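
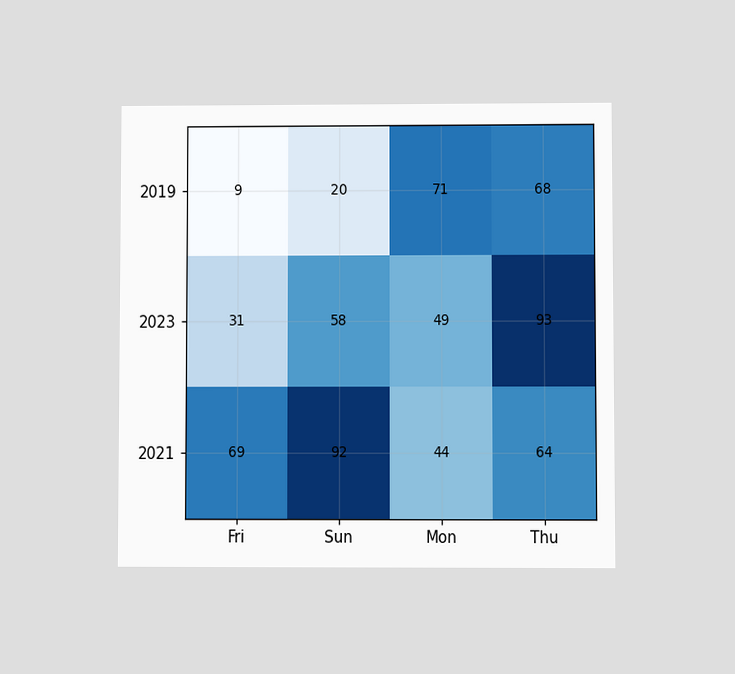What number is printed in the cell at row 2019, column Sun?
20

The chart is viewed at a slight angle. The (2019, Sun) cell reads 20.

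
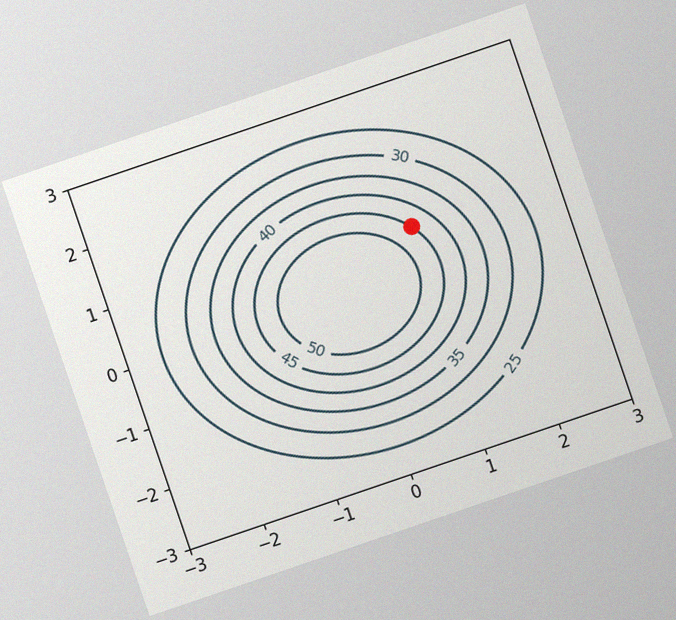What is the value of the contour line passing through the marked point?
The chart is tilted about 19° counter-clockwise, with some photo noise. The marked point sits on the contour labelled 45.

45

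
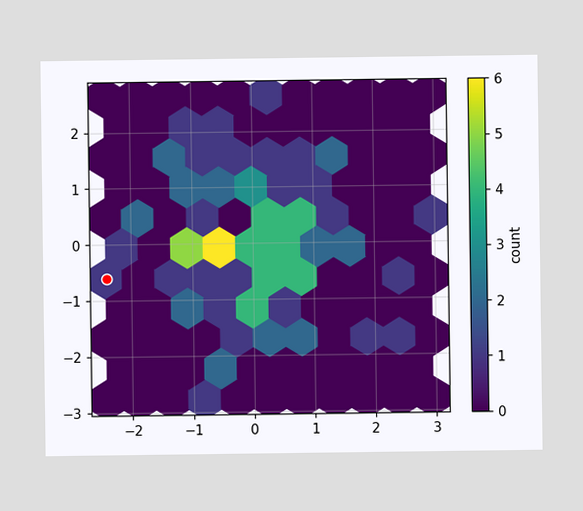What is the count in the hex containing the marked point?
The marked hex reads 1 on the colorbar.

1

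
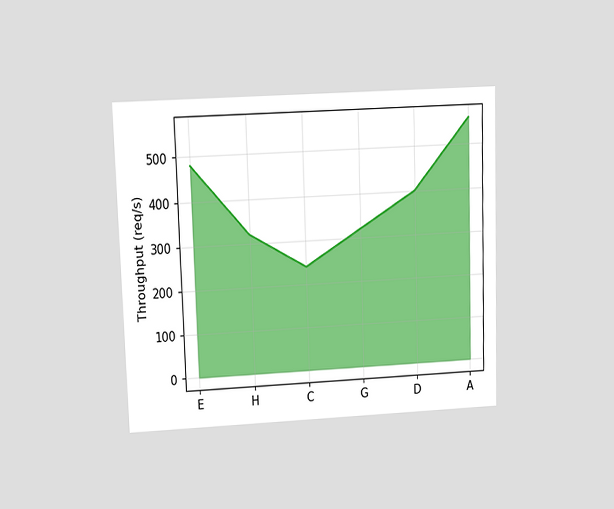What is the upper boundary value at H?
320req/s

The chart is viewed at a slight angle. At H the upper boundary is at 320req/s.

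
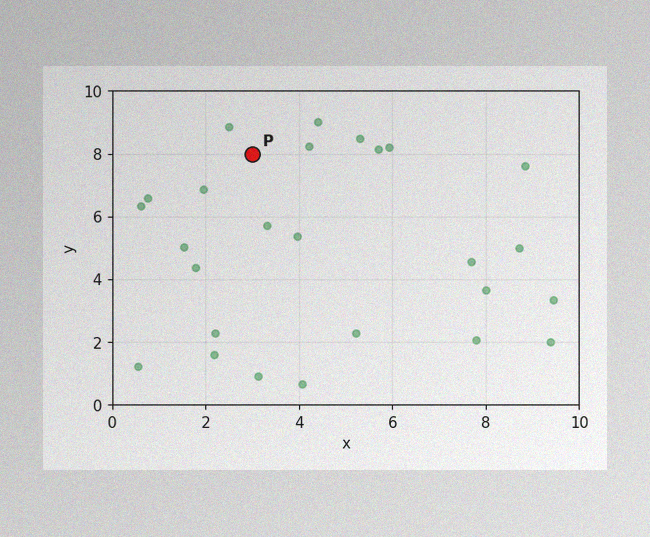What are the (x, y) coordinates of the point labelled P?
(3, 8)

The image has some photo noise and uneven lighting. Following the gridlines from P to each axis, P sits at (3, 8).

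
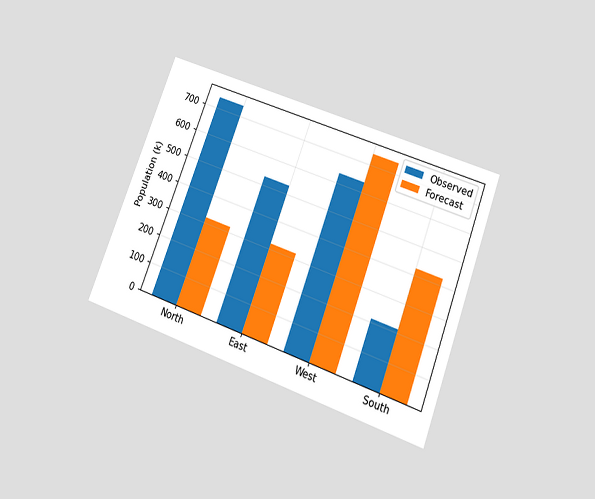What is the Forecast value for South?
424k

The chart is tilted about 21° clockwise and viewed slightly from below. The Forecast bar at South reaches 424k on the y-axis.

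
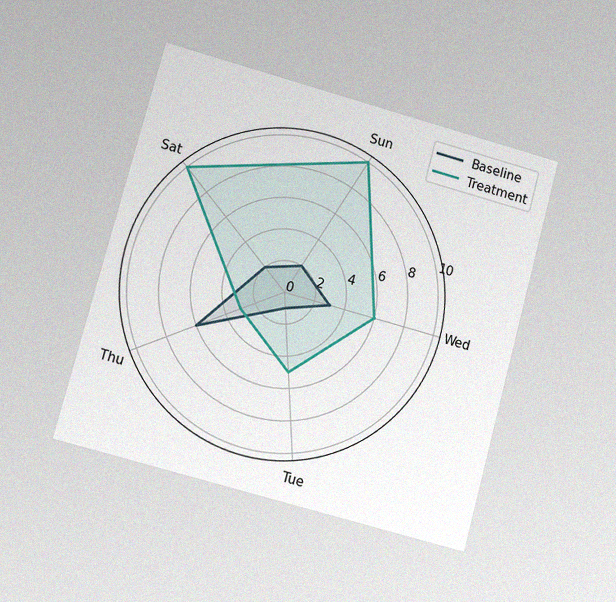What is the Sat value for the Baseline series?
2

The chart is tilted about 15° clockwise and viewed at a slight angle, with some photo noise. On the Sat axis, Baseline reaches 2.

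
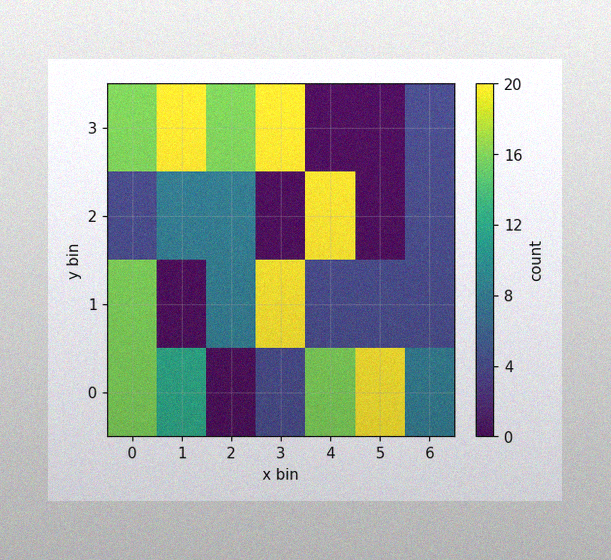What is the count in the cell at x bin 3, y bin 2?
The image has some photo noise and uneven lighting. Matching the cell (3, 2) against the colorbar gives 0.

0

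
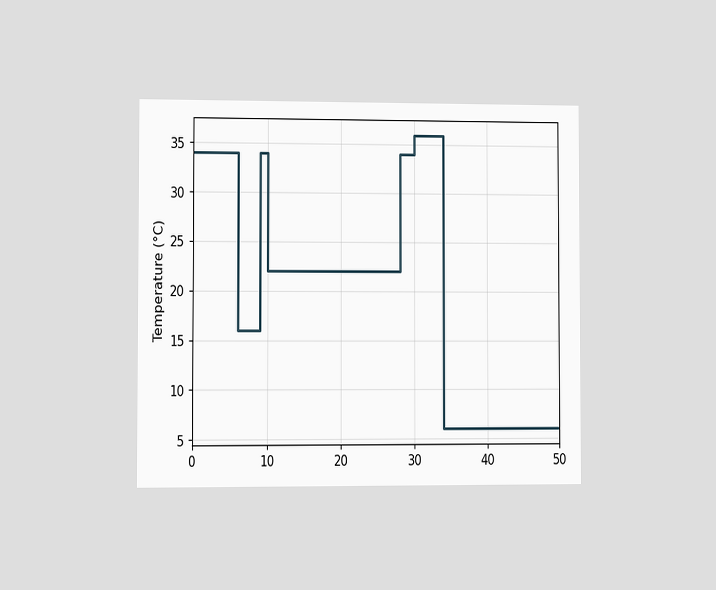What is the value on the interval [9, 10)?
The chart is viewed slightly from the left. On [9, 10) the step sits at 34°C.

34°C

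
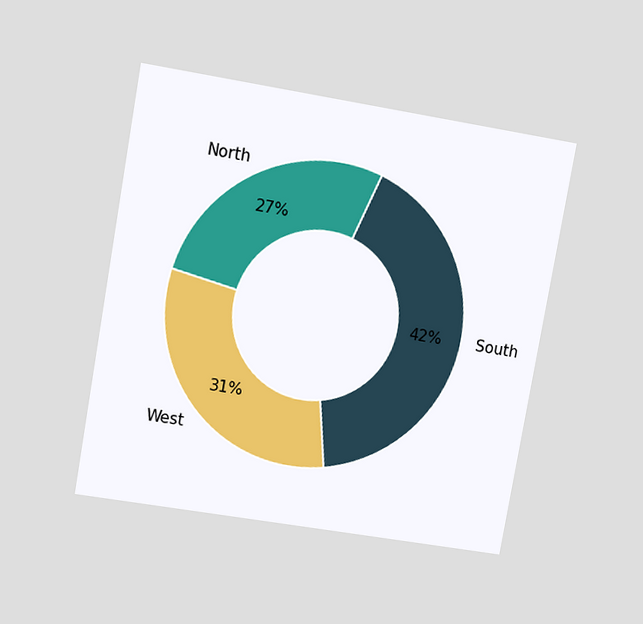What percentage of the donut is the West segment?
31%

The chart is tilted about 10° clockwise and viewed at a slight angle. The West segment takes up 31% of the ring.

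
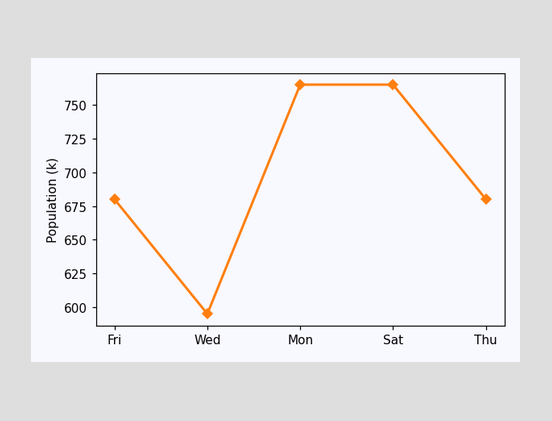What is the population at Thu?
At Thu, the line is at 680k.

680k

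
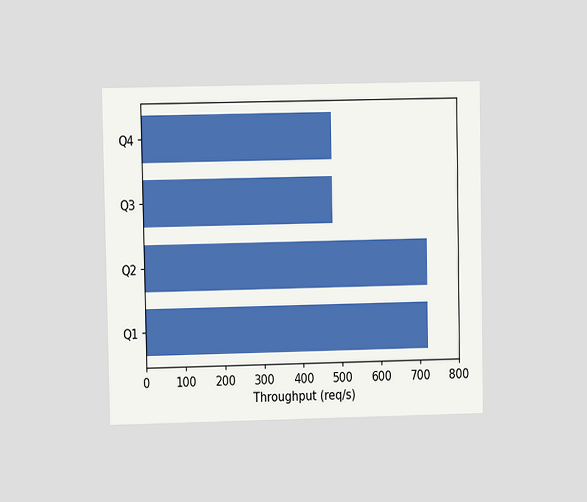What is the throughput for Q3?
480req/s

The chart is viewed at a slight angle. Reading along the chart's x-axis, the Q3 bar reaches 480req/s.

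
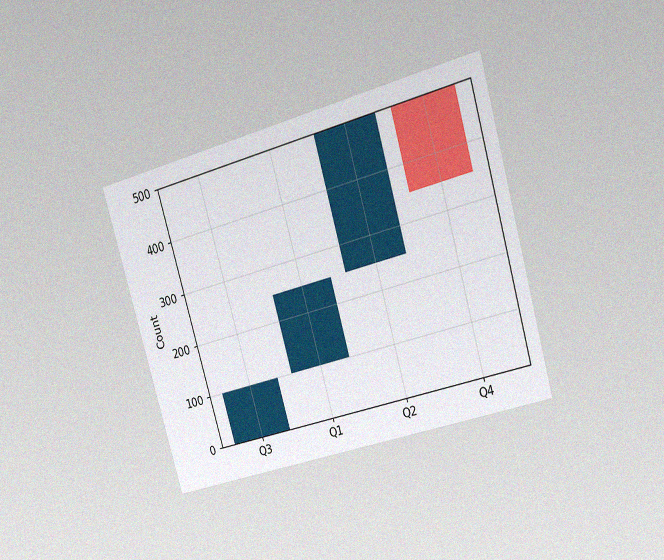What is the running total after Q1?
250

The chart is tilted about 16° counter-clockwise and viewed at a slight angle, with some photo noise. After Q1 the running total reaches 250.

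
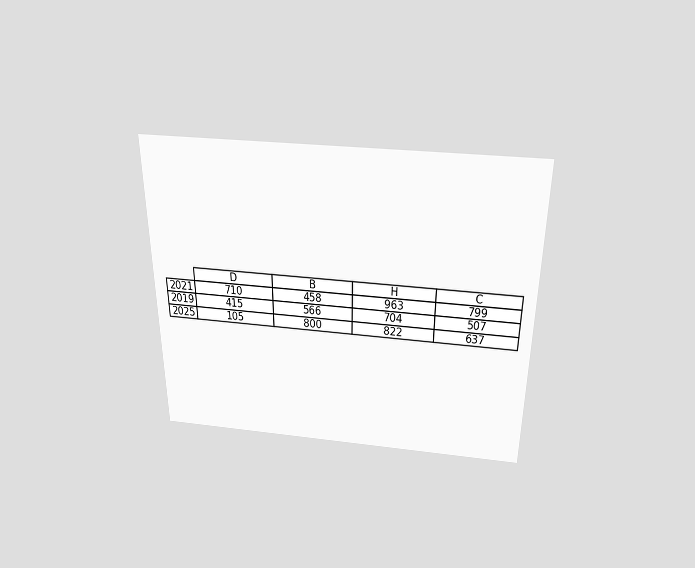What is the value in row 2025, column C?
The chart is viewed slightly from above. The (2025, C) cell reads 637.

637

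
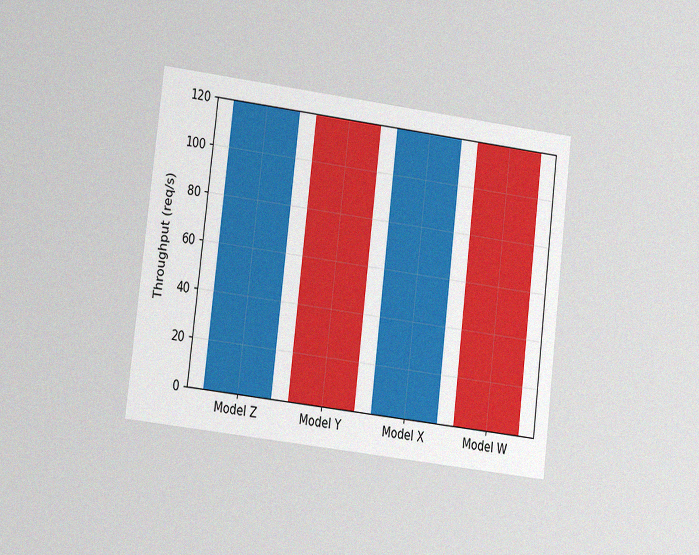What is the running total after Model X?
The chart is tilted about 7° clockwise and viewed at a slight angle, with some photo noise. After Model X the running total reaches 120req/s.

120req/s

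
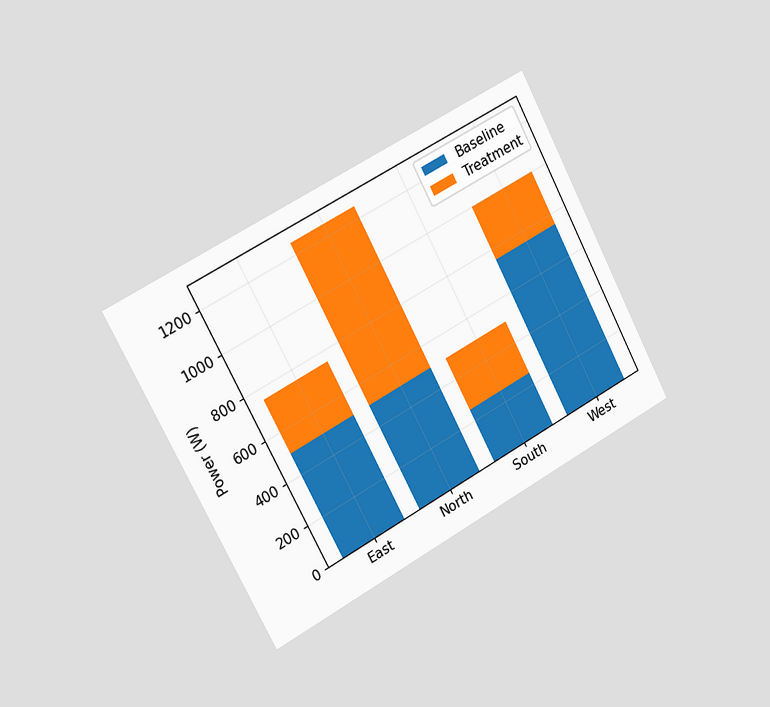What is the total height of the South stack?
500W

The chart is tilted about 28° counter-clockwise and viewed slightly from the left. The South stack's top reaches 500W on the y-axis.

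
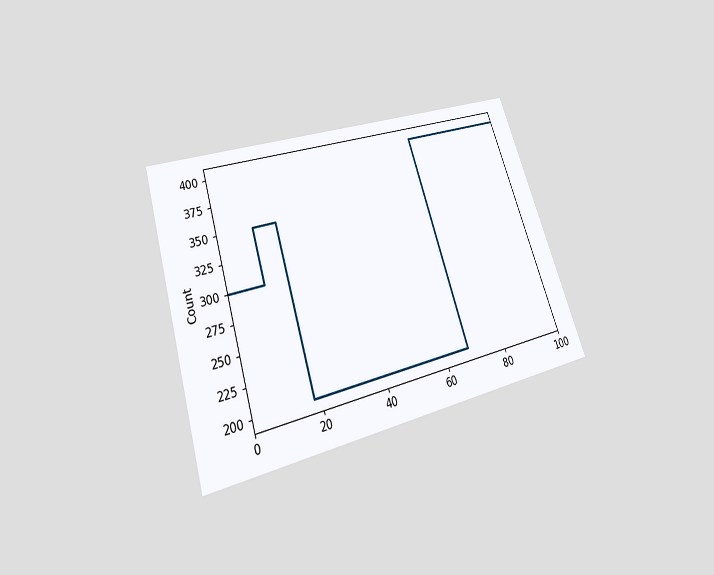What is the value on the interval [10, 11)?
300

The chart is tilted about 18° counter-clockwise and viewed slightly from below. On [10, 11) the step sits at 300.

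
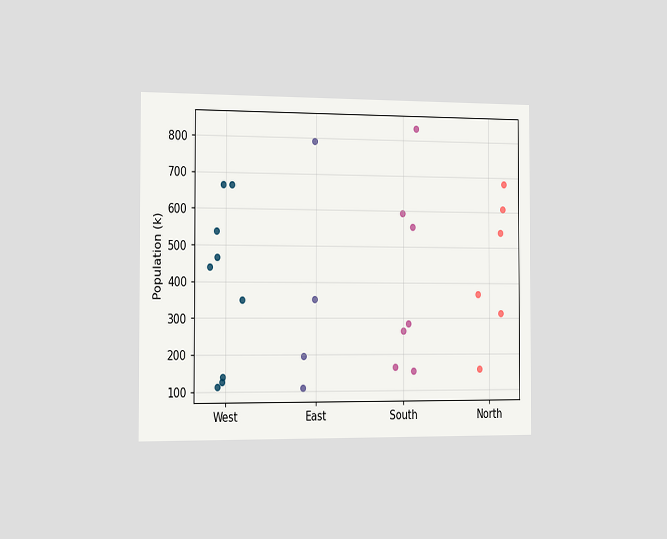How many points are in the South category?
7

The chart is viewed slightly from the left. Counting the markers in the South column gives 7.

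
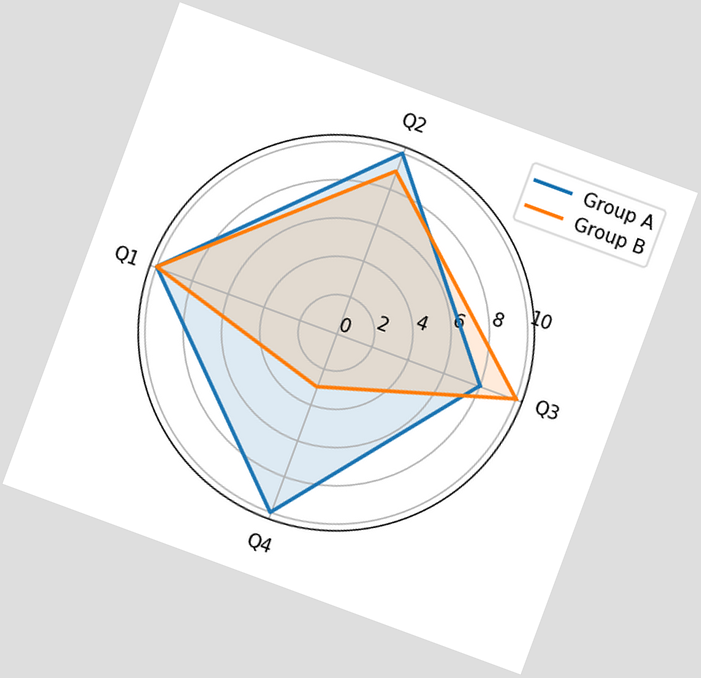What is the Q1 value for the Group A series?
10

The chart is tilted about 20° clockwise. On the Q1 axis, Group A reaches 10.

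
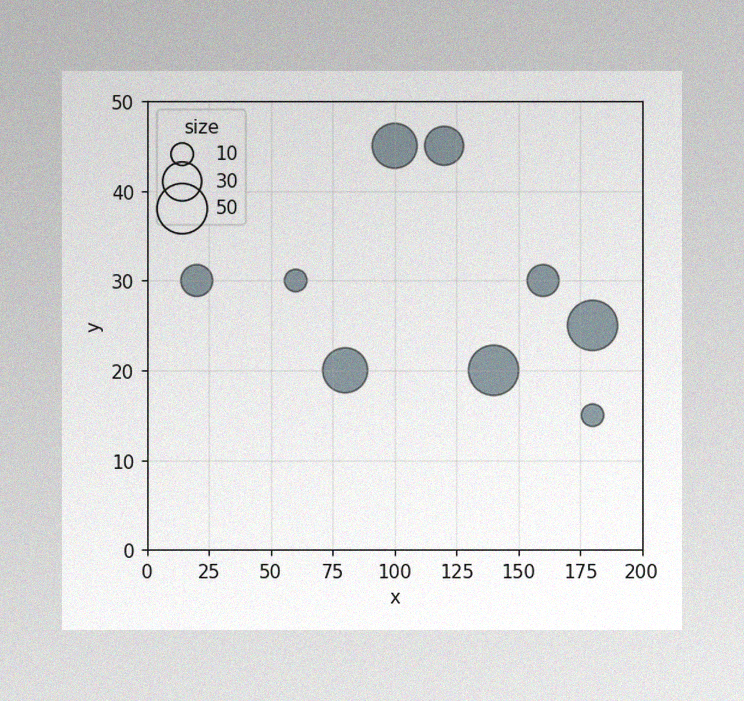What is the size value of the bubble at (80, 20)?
The image has some photo noise and uneven lighting. Matching the bubble at (80, 20) against the size legend gives 40.

40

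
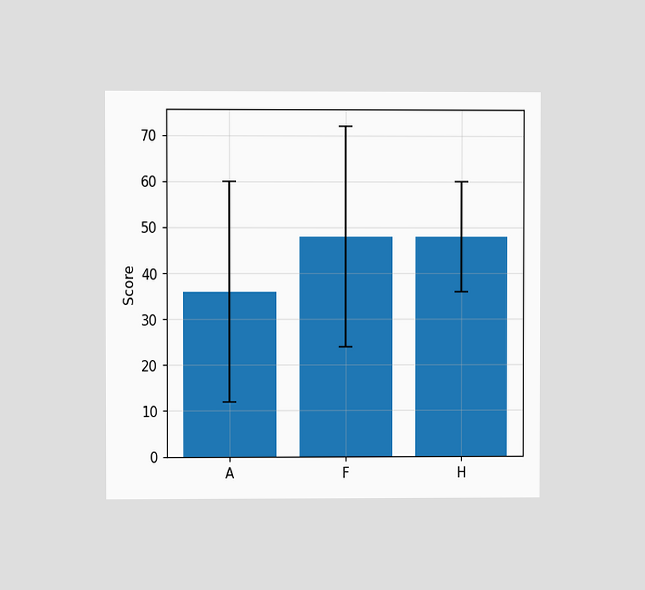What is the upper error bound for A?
The chart is viewed at a slight angle. The A bar's upper whisker reaches 60.

60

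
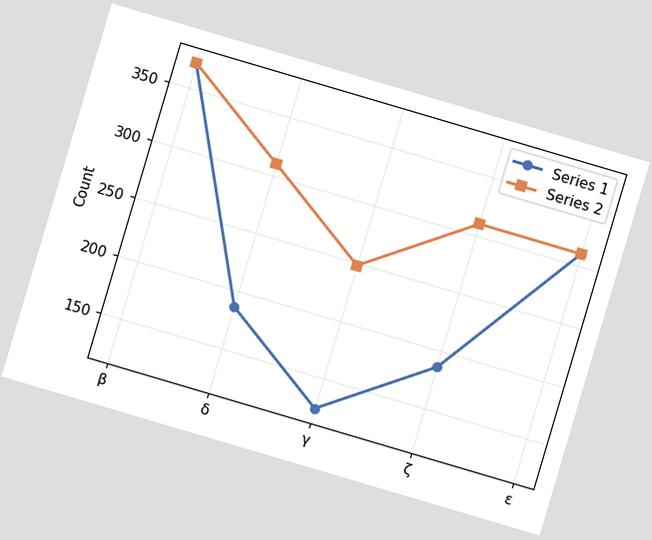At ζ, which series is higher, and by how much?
The chart is tilted about 16° clockwise. At ζ, Series 2 sits above the other line by 124.

Series 2, by 124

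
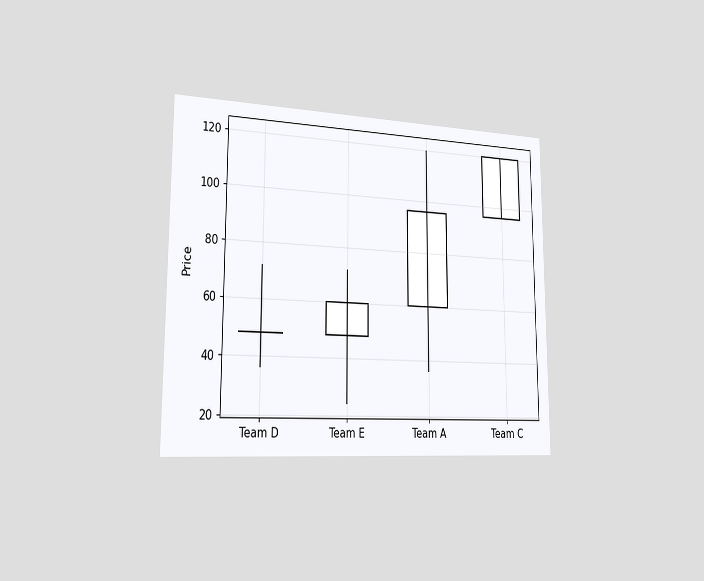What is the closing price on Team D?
48

The chart is viewed slightly from the left. The Team D candle closes at 48.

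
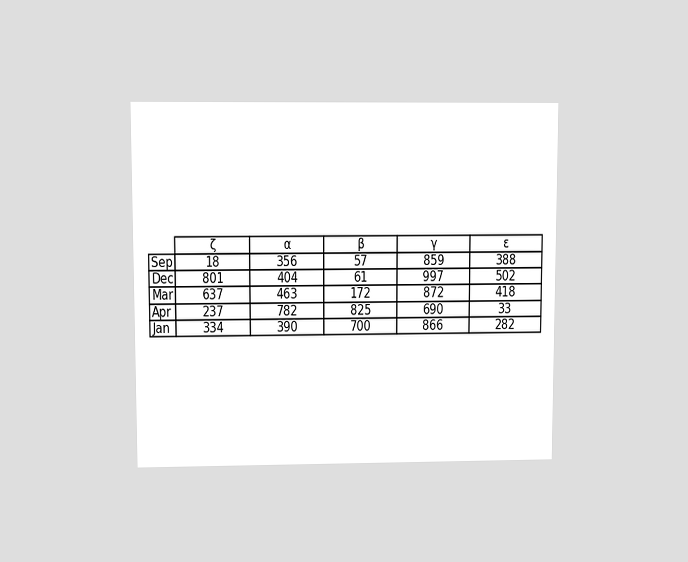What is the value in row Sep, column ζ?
18

The chart is viewed at a slight angle. The (Sep, ζ) cell reads 18.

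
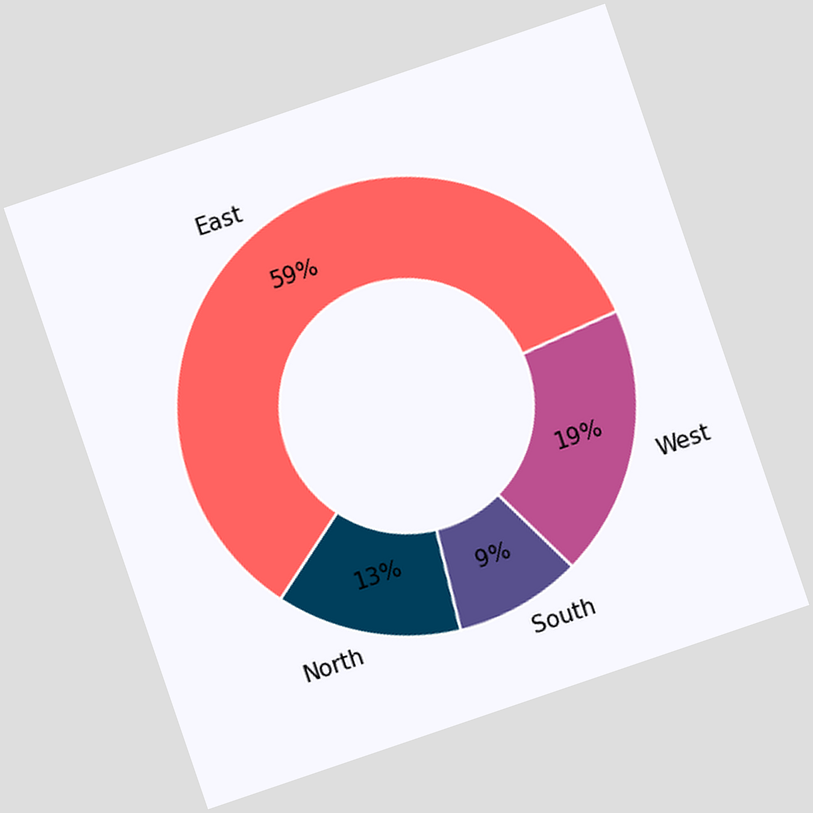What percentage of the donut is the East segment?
The chart is tilted about 19° counter-clockwise. The East segment takes up 59% of the ring.

59%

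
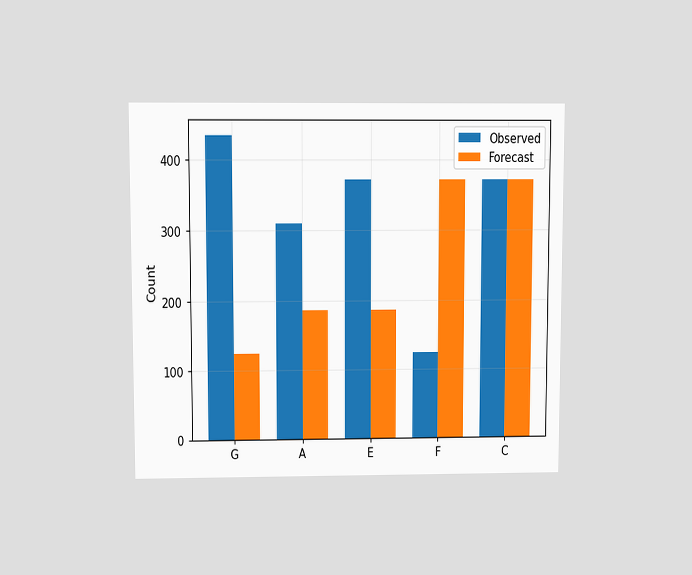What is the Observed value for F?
124

The chart is viewed slightly from above. The Observed bar at F reaches 124 on the y-axis.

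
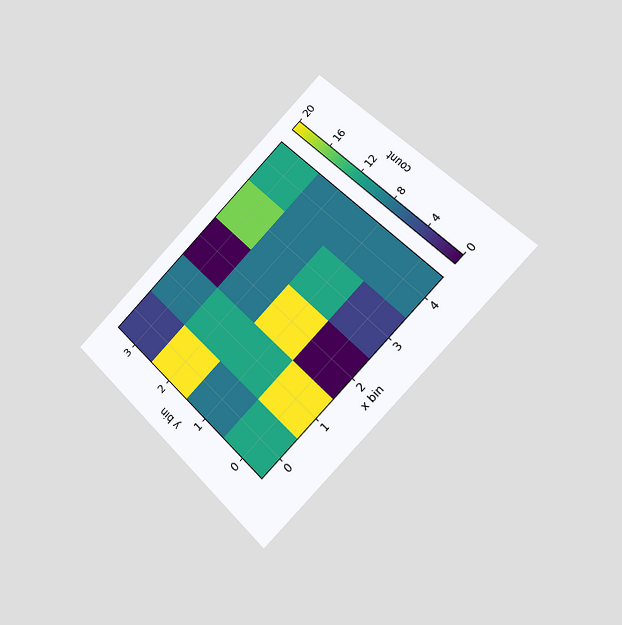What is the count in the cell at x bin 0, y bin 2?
The chart is tilted about 45° counter-clockwise and viewed slightly from the right. Matching the cell (0, 2) against the colorbar gives 20.

20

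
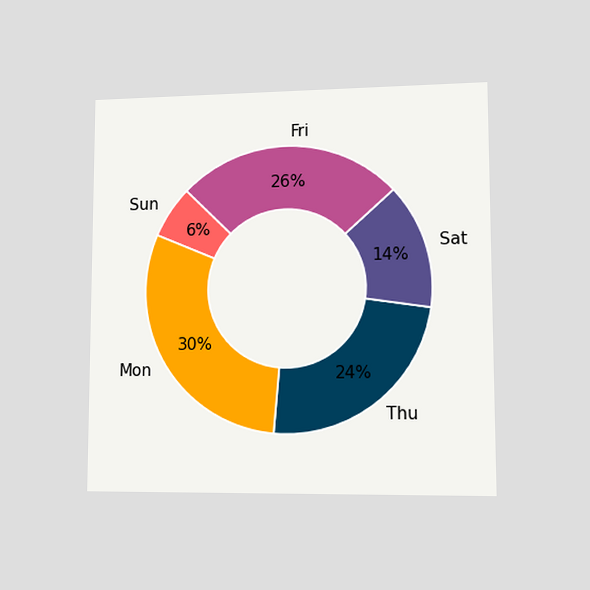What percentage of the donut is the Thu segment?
24%

The chart is viewed at a slight angle. The Thu segment takes up 24% of the ring.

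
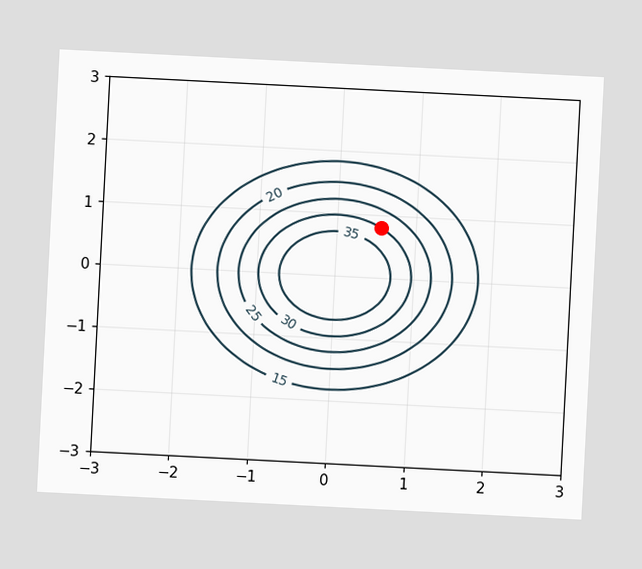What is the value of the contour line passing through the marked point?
30

The chart is tilted about 3° clockwise. The marked point sits on the contour labelled 30.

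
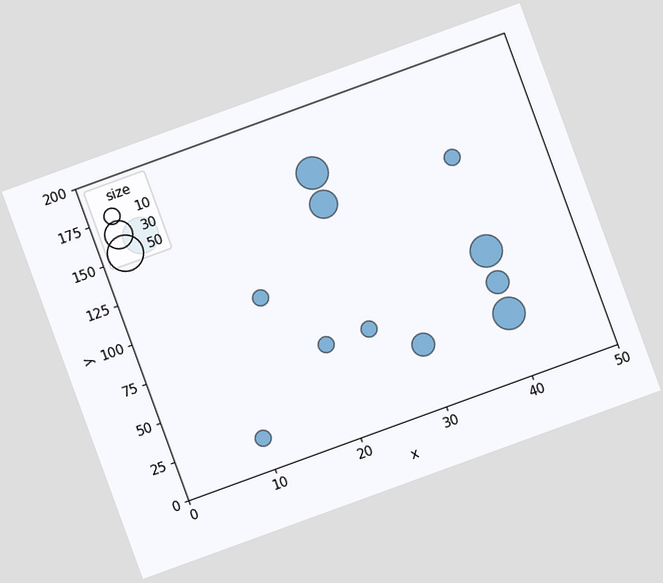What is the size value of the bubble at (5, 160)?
50

The chart is tilted about 20° counter-clockwise. Matching the bubble at (5, 160) against the size legend gives 50.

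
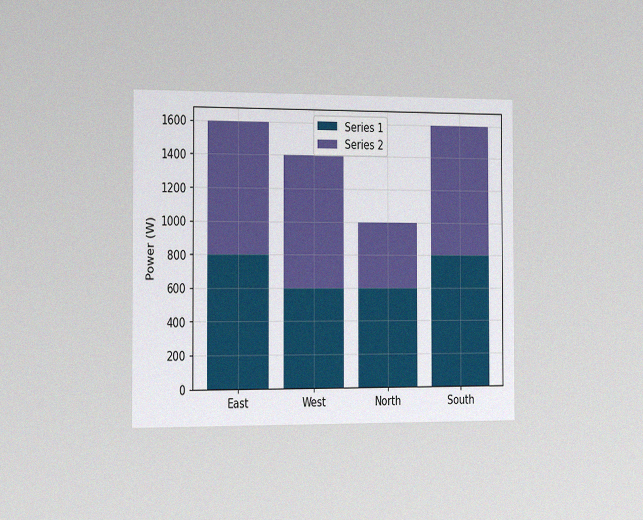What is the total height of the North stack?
1000W

The chart is viewed slightly from the left, with some photo noise. The North stack's top reaches 1000W on the y-axis.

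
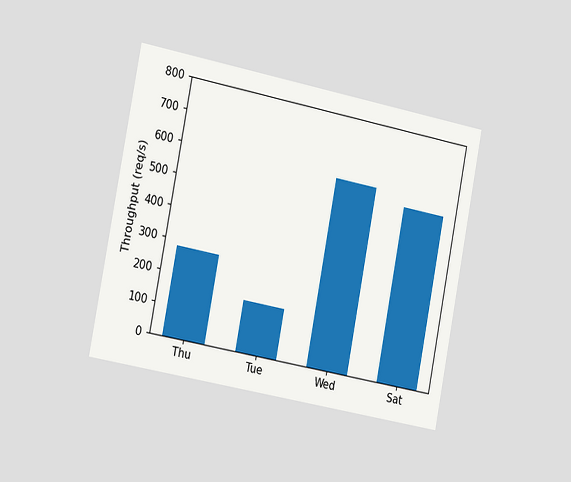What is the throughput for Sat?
The chart is tilted about 11° clockwise and viewed slightly from the left. Reading along the chart's y-axis, the Sat bar reaches 560req/s.

560req/s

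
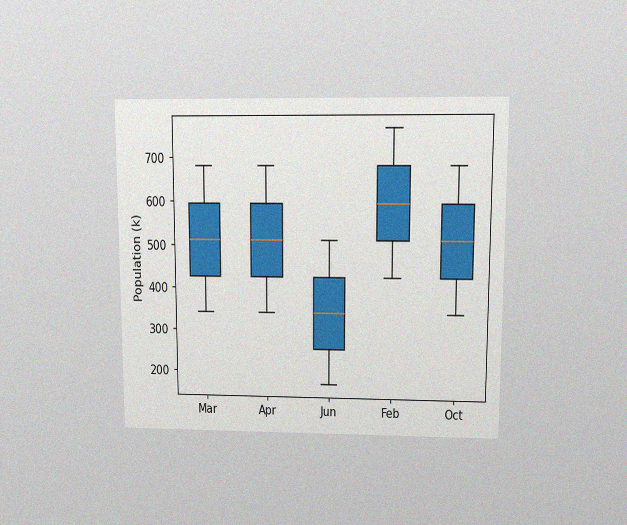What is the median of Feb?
595k

The chart is viewed at a slight angle, with some photo noise. The median line in the Feb box sits at 595k.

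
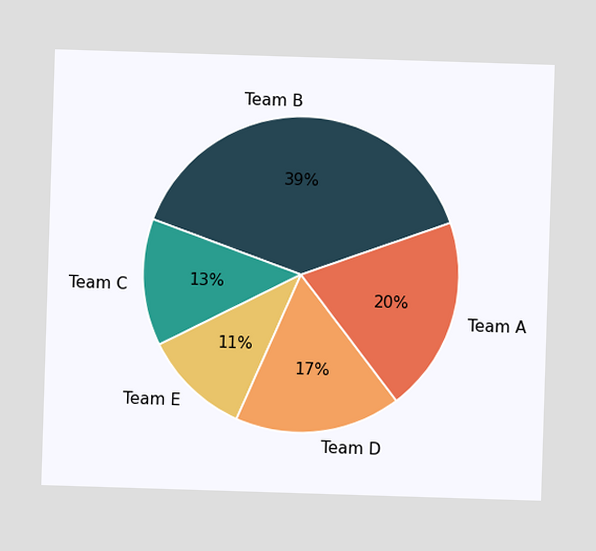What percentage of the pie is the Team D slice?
The Team D slice takes up 17% of the pie.

17%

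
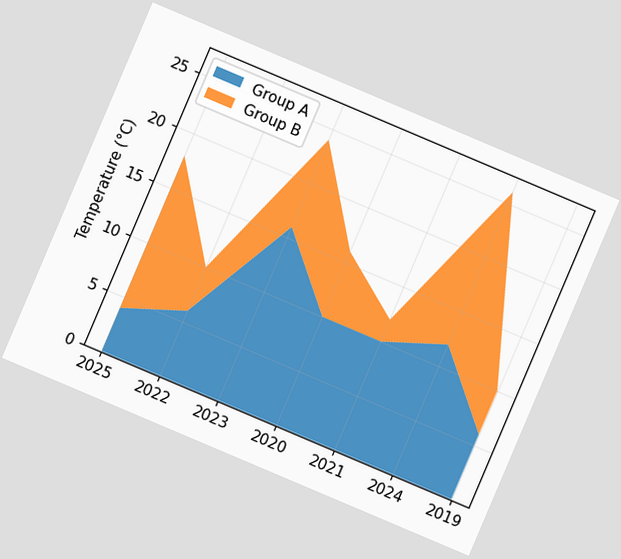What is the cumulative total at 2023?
24°C

The chart is tilted about 23° clockwise. The stacked total at 2023 reaches 24°C.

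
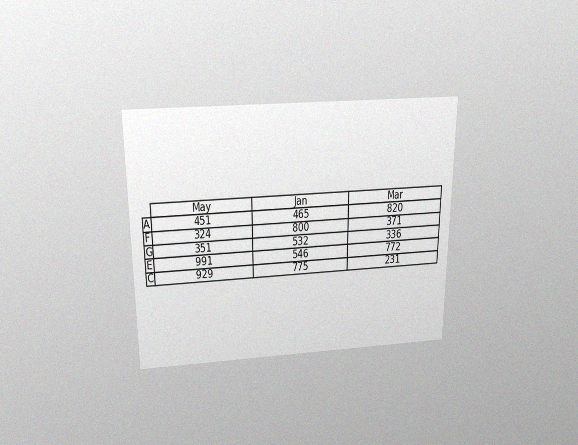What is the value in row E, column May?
The chart is viewed slightly from above, with some photo noise. The (E, May) cell reads 991.

991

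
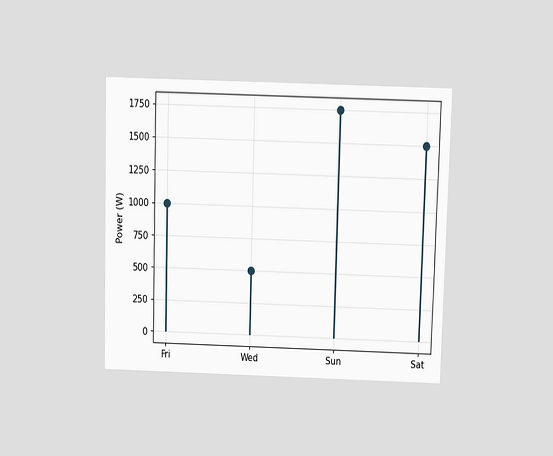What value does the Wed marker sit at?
The chart is viewed slightly from above. The Wed marker sits at 500W.

500W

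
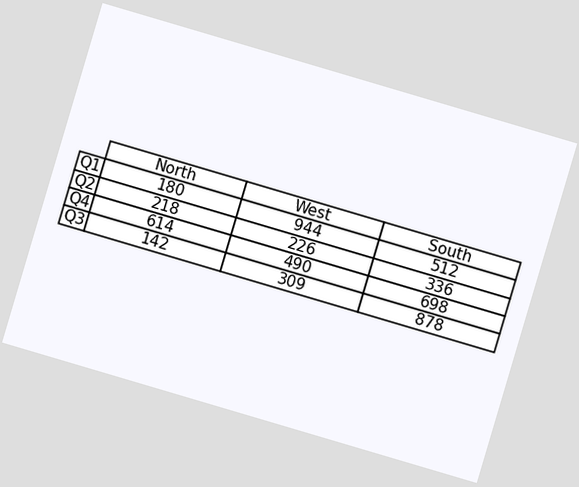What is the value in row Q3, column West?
The chart is tilted about 16° clockwise. The (Q3, West) cell reads 309.

309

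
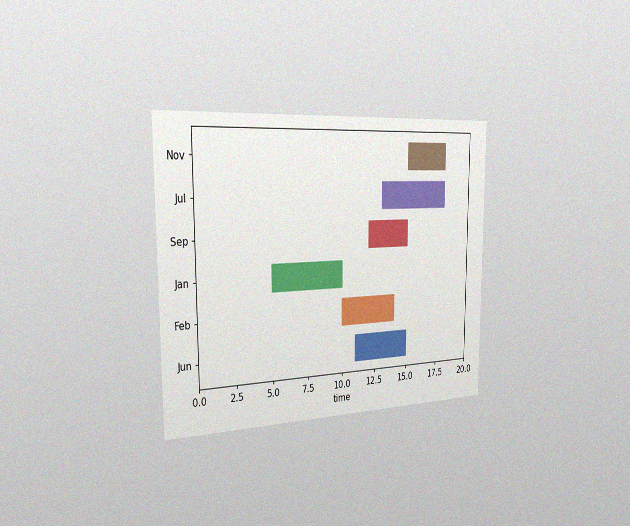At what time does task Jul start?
The chart is viewed slightly from the left, with some photo noise. The Jul bar begins at t=13.

13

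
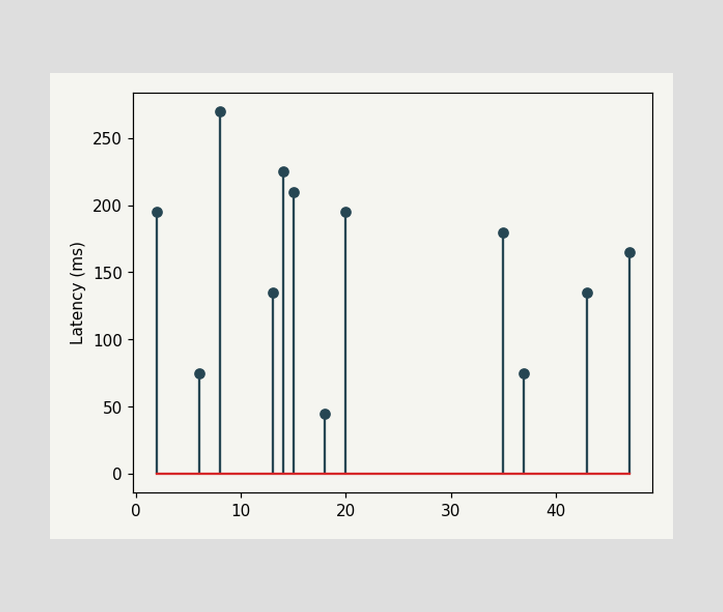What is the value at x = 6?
75ms

The stem at x=6 reaches 75ms.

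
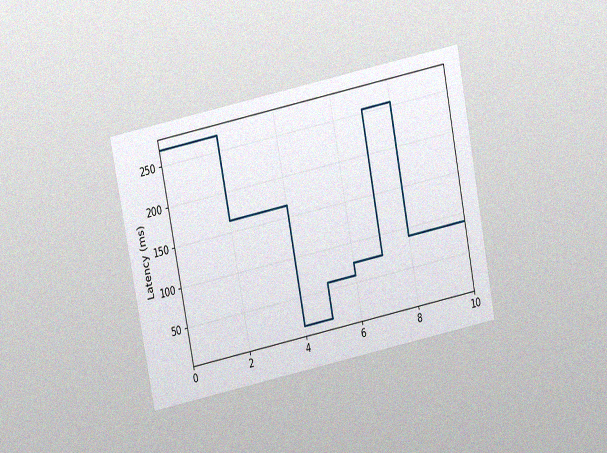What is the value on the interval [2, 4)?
The chart is tilted about 11° counter-clockwise and viewed at a slight angle, with some photo noise. On [2, 4) the step sits at 165ms.

165ms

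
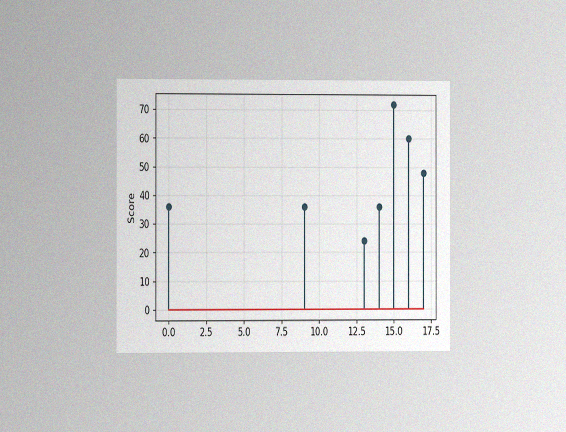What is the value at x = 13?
24

The chart is viewed slightly from the left, with some photo noise. The stem at x=13 reaches 24.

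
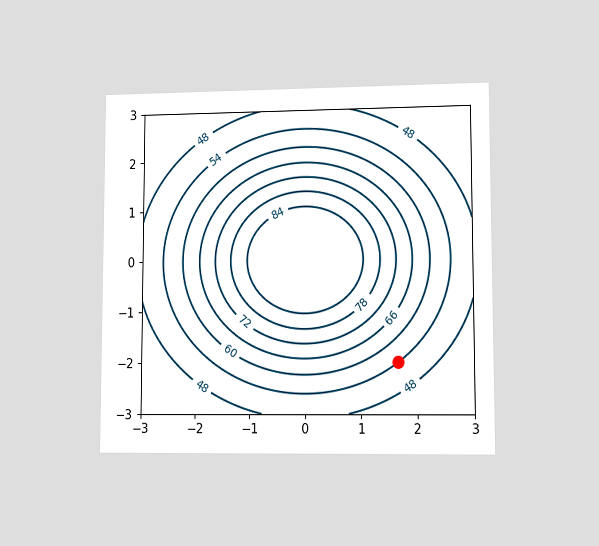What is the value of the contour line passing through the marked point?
54

The chart is viewed at a slight angle. The marked point sits on the contour labelled 54.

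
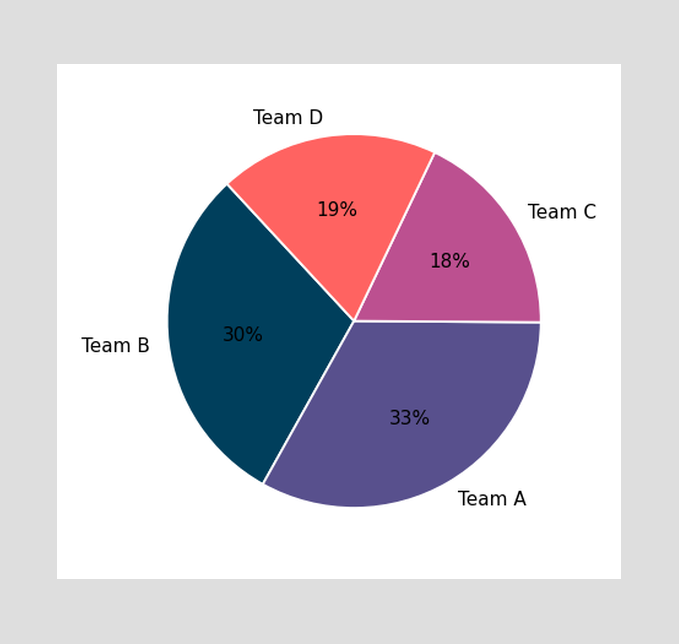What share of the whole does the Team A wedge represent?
The Team A slice takes up 33% of the pie.

33%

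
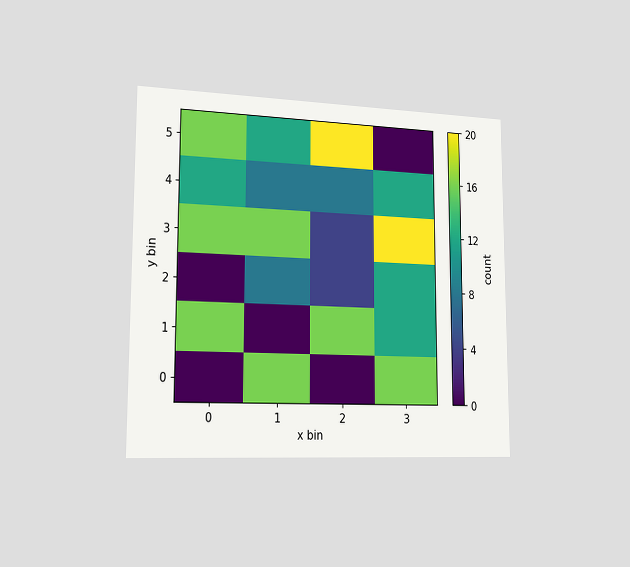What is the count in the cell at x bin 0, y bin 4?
12

The chart is viewed slightly from the left. Matching the cell (0, 4) against the colorbar gives 12.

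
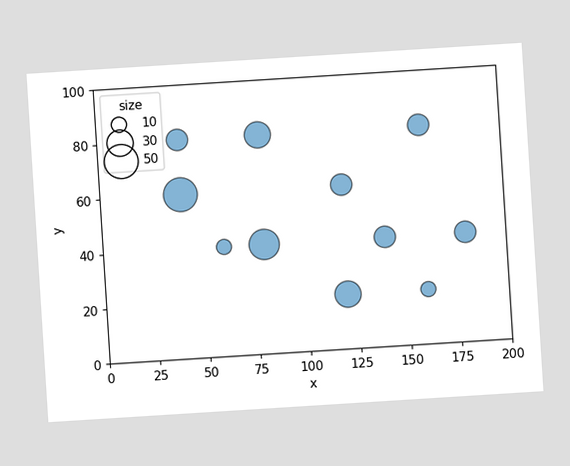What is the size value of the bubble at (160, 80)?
The chart is tilted about 4° counter-clockwise. Matching the bubble at (160, 80) against the size legend gives 20.

20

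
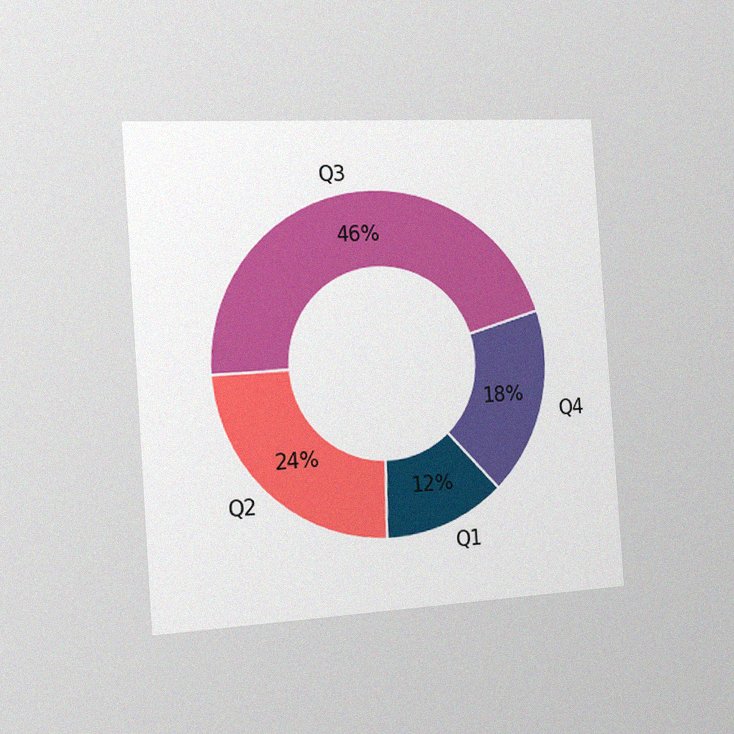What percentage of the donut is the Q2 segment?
The chart is tilted about 4° counter-clockwise and viewed slightly from the left, with some photo noise. The Q2 segment takes up 24% of the ring.

24%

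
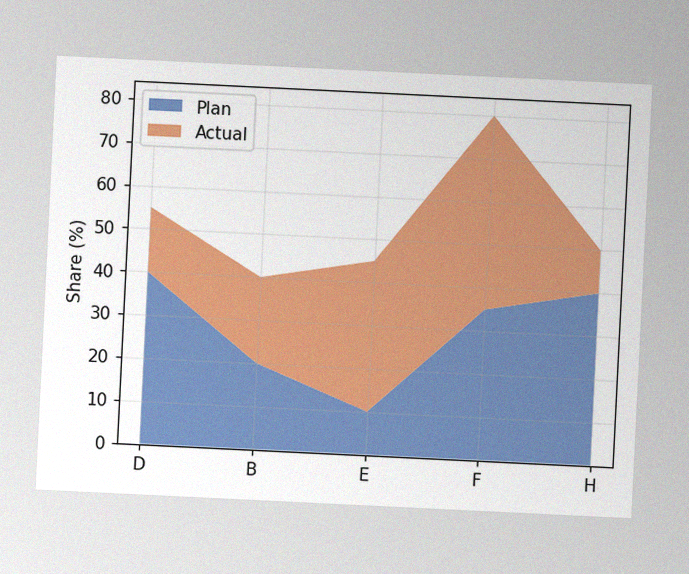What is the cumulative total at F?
80%

The chart is tilted about 3° clockwise, with some photo noise. The stacked total at F reaches 80%.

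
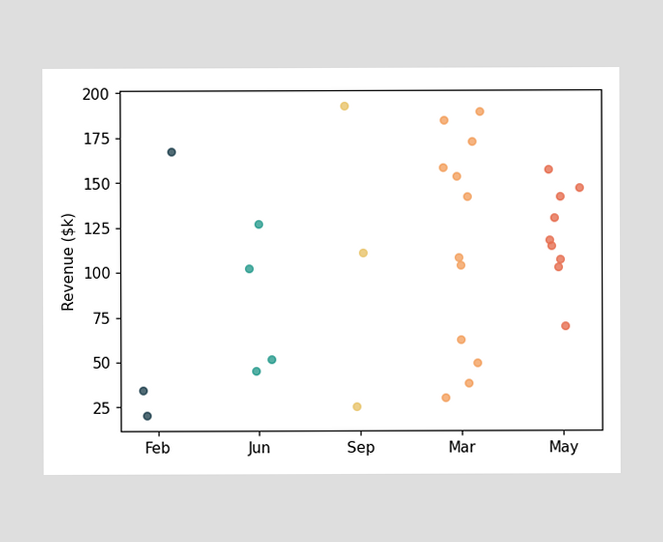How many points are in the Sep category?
3

Counting the markers in the Sep column gives 3.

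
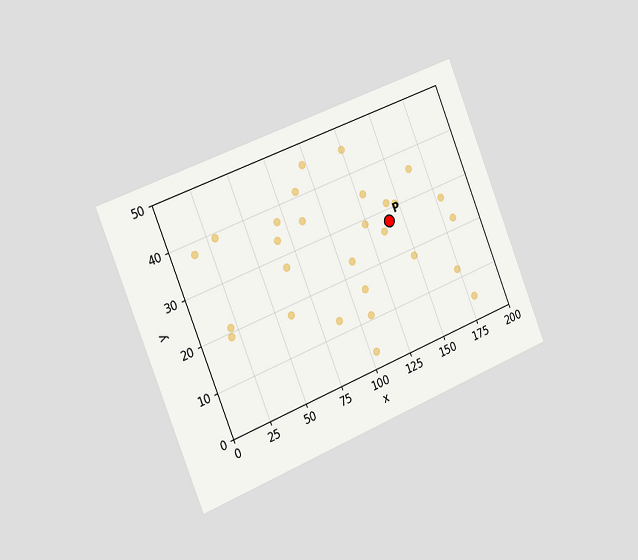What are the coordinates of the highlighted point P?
(140, 27.5)

The chart is tilted about 22° counter-clockwise and viewed slightly from the left. Following the gridlines from P to each axis, P sits at (140, 27.5).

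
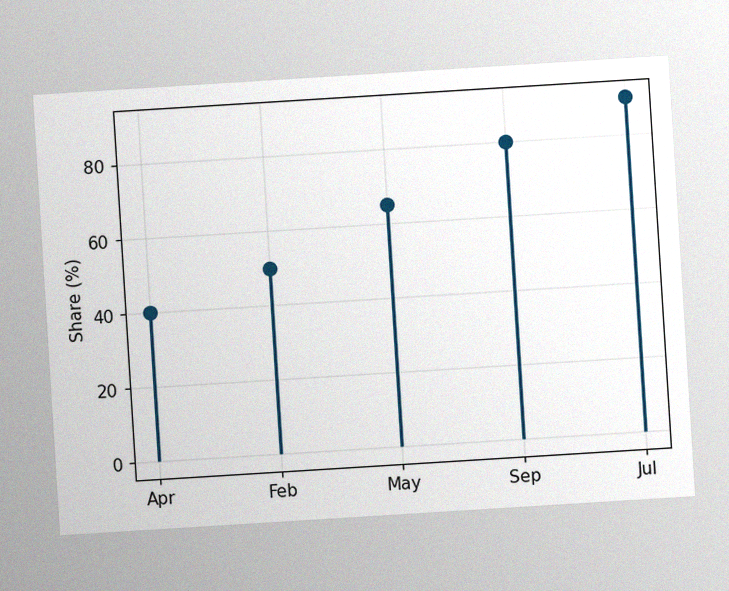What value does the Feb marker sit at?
50%

The chart is tilted about 4° counter-clockwise, with some photo noise. The Feb marker sits at 50%.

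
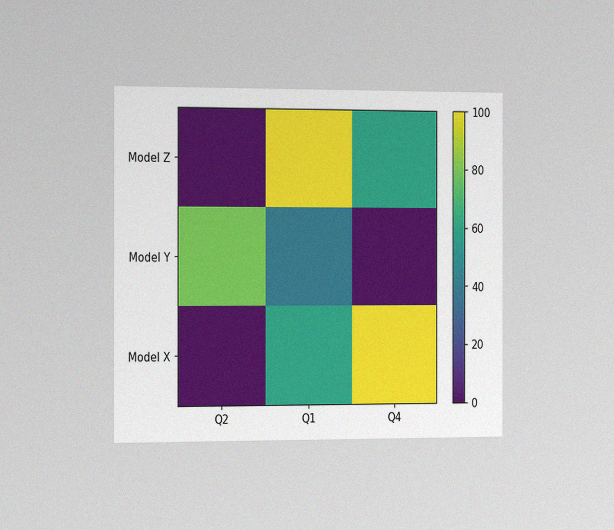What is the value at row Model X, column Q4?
The chart is viewed slightly from the left, with some photo noise. Matching cell (Model X, Q4) against the colorbar gives 100.

100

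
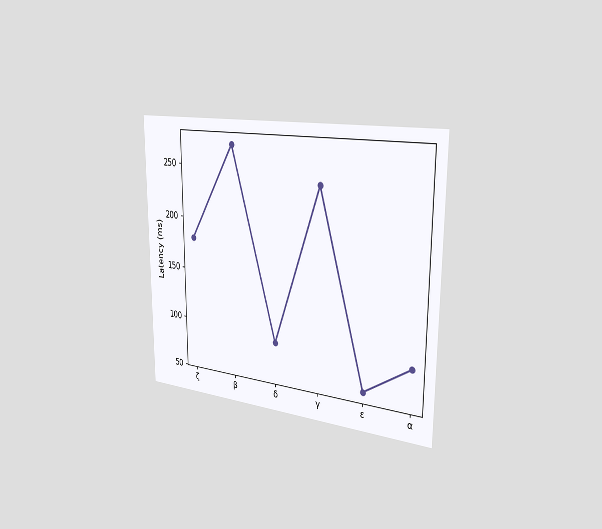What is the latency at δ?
90ms

The chart is viewed slightly from the right. At δ, the line is at 90ms.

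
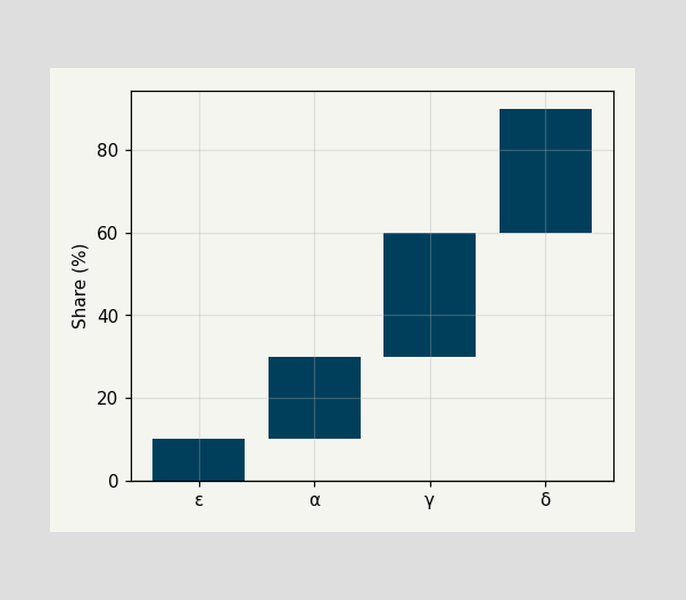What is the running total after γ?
After γ the running total reaches 60%.

60%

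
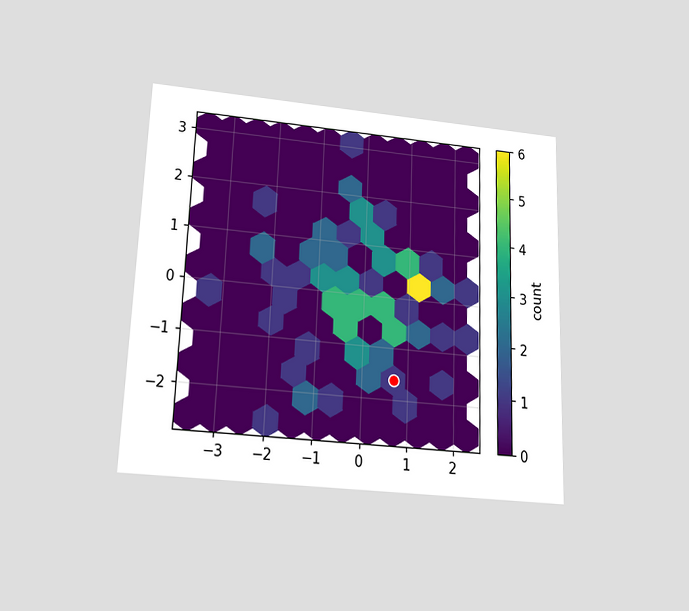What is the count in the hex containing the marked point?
1

The chart is tilted about 2° clockwise and viewed slightly from below. The marked hex reads 1 on the colorbar.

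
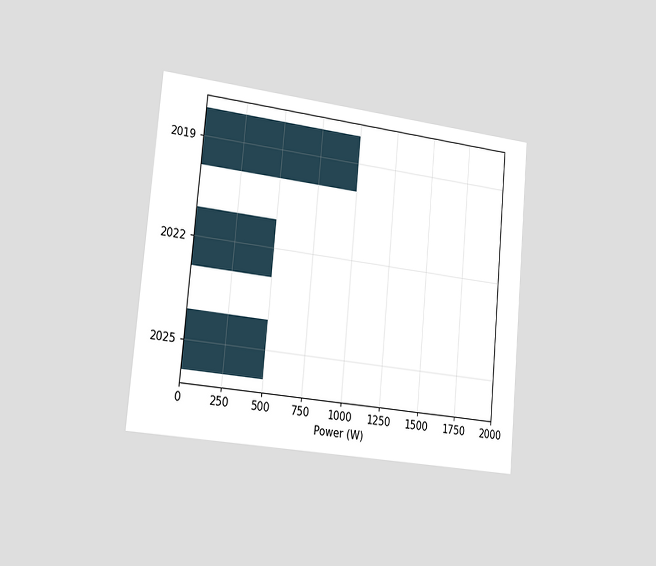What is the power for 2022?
500W

The chart is tilted about 5° clockwise and viewed slightly from the left. Reading along the chart's x-axis, the 2022 bar reaches 500W.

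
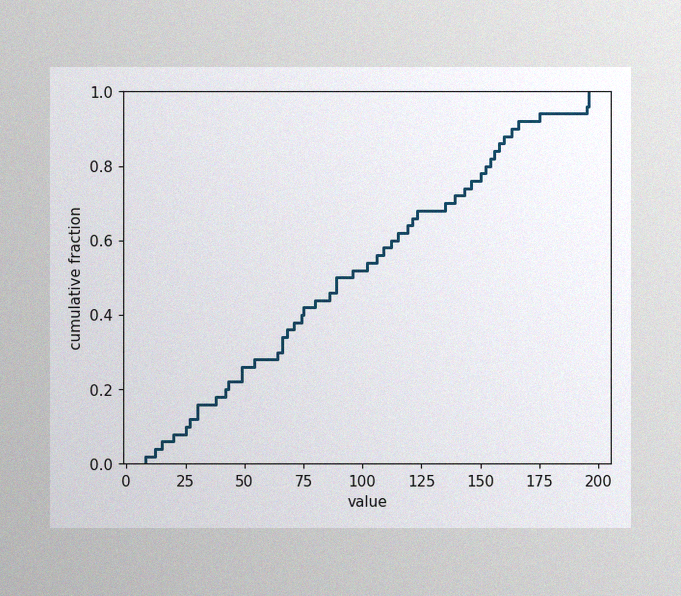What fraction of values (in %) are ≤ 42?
20%

The image has some photo noise and uneven lighting. At x=42 the ECDF step is at 20%.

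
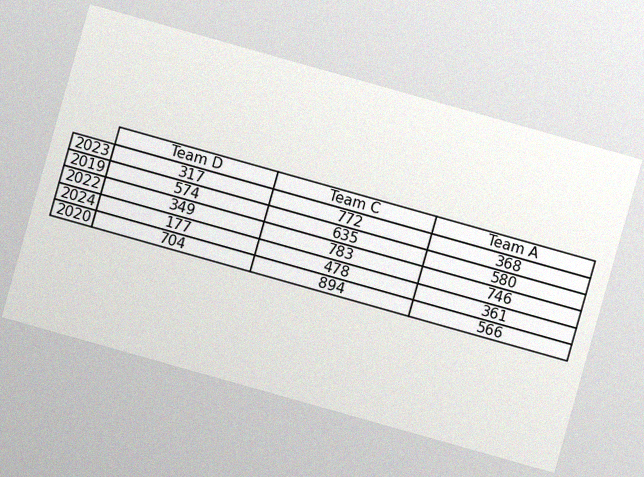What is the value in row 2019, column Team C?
635

The chart is tilted about 16° clockwise, with some photo noise. The (2019, Team C) cell reads 635.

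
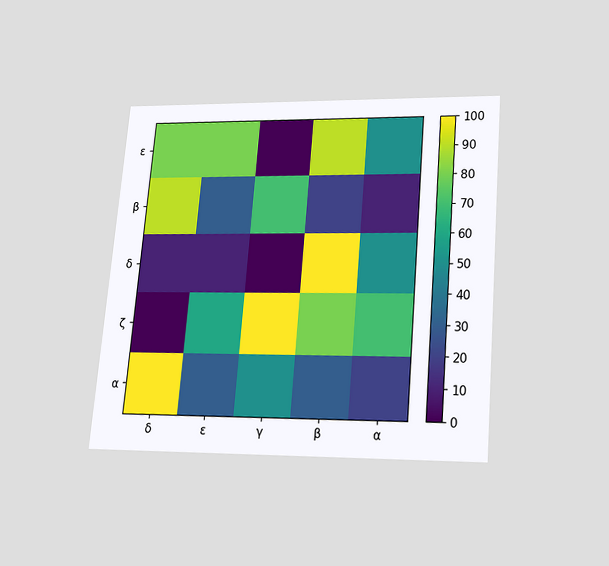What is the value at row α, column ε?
The chart is tilted about 5° clockwise and viewed slightly from below. Matching cell (α, ε) against the colorbar gives 30.

30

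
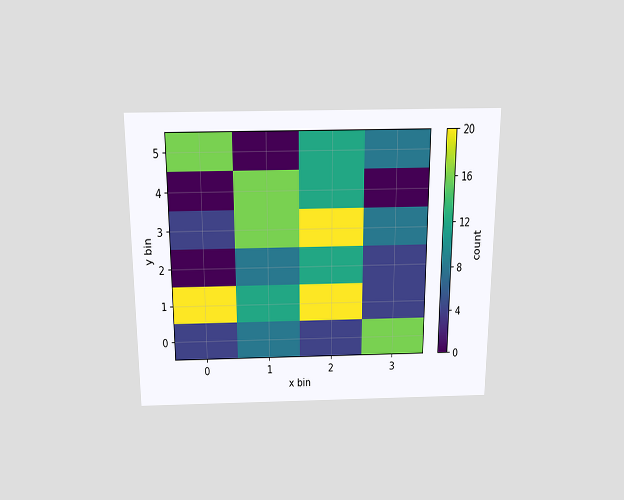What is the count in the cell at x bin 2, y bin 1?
20

The chart is viewed slightly from above. Matching the cell (2, 1) against the colorbar gives 20.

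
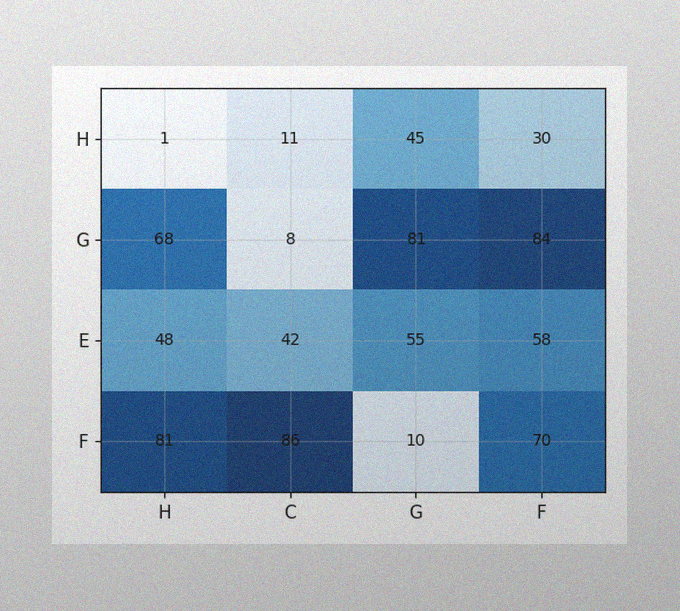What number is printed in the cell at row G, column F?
The image has some photo noise and uneven lighting. The (G, F) cell reads 84.

84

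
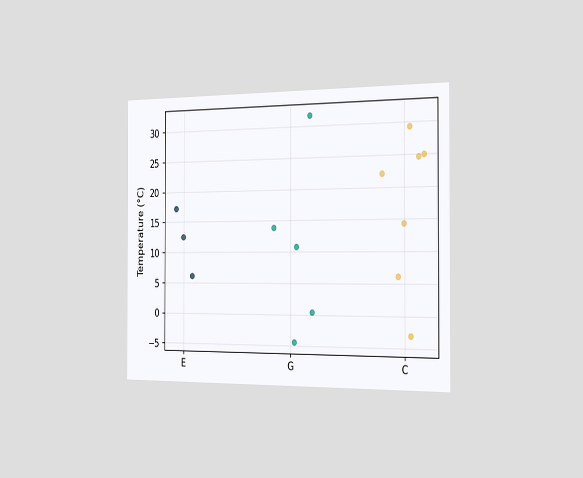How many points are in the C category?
7

The chart is viewed slightly from the right. Counting the markers in the C column gives 7.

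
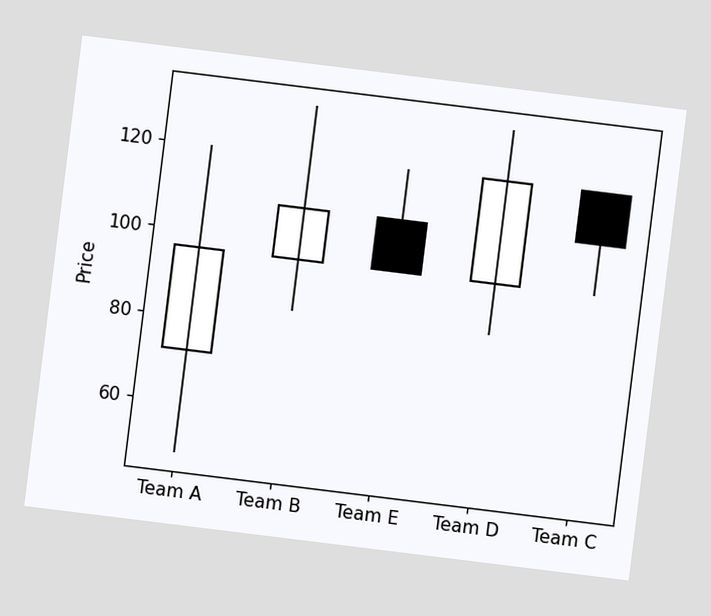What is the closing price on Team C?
108

The chart is tilted about 7° clockwise. The Team C candle closes at 108.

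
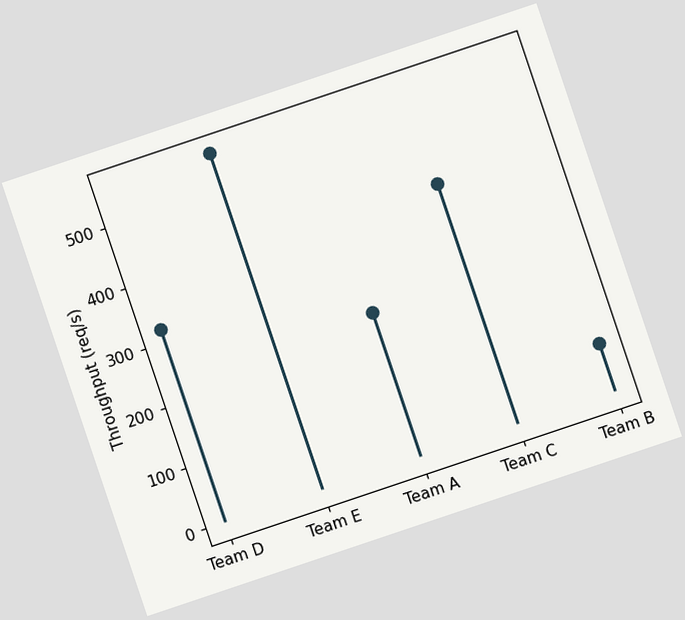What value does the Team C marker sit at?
400req/s

The chart is tilted about 19° counter-clockwise. The Team C marker sits at 400req/s.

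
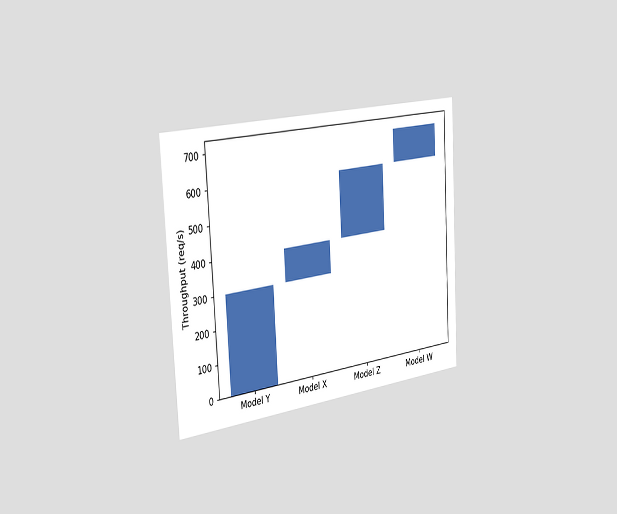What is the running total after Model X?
The chart is tilted about 3° counter-clockwise and viewed slightly from the left. After Model X the running total reaches 400req/s.

400req/s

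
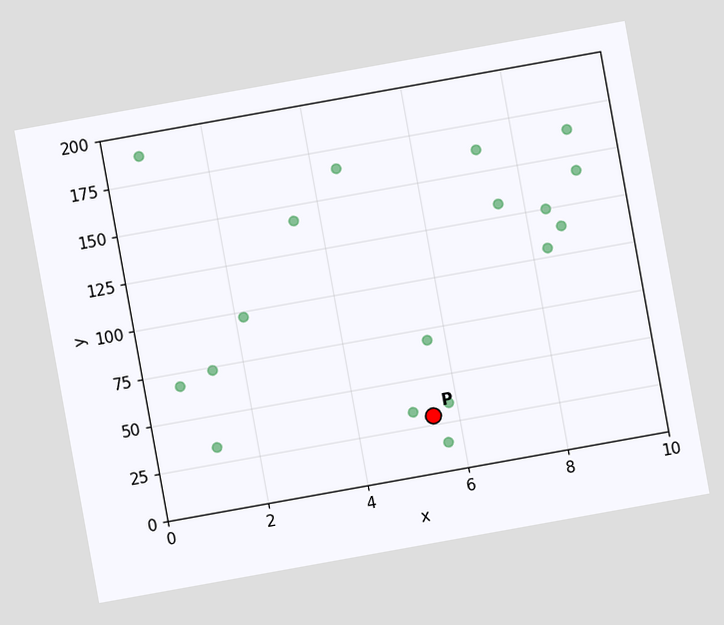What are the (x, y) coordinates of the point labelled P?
(5.5, 30)

The chart is tilted about 10° counter-clockwise. Following the gridlines from P to each axis, P sits at (5.5, 30).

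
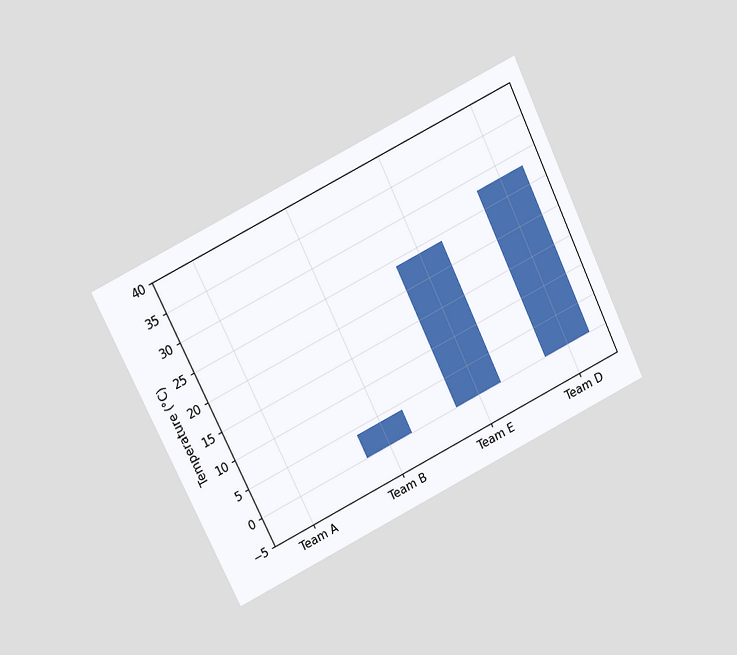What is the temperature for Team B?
The chart is tilted about 26° counter-clockwise and viewed slightly from above. Reading along the chart's y-axis, the Team B bar reaches 4°C.

4°C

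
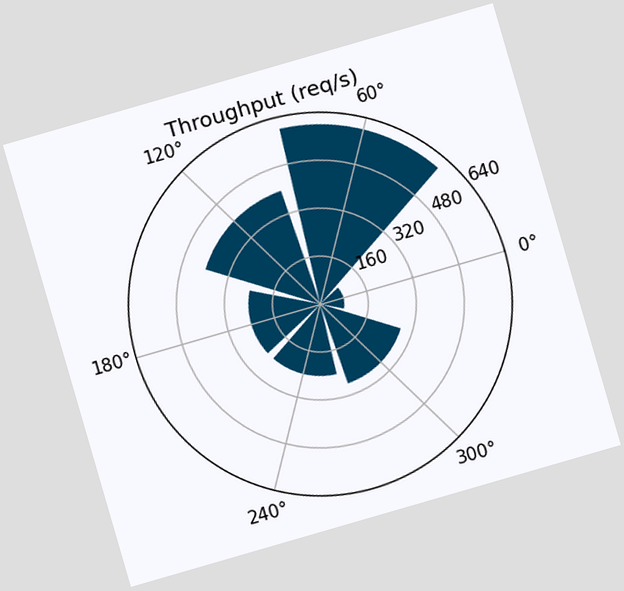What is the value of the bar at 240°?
240req/s

The chart is tilted about 16° counter-clockwise. The bar at 240° reaches 240req/s on the radial axis.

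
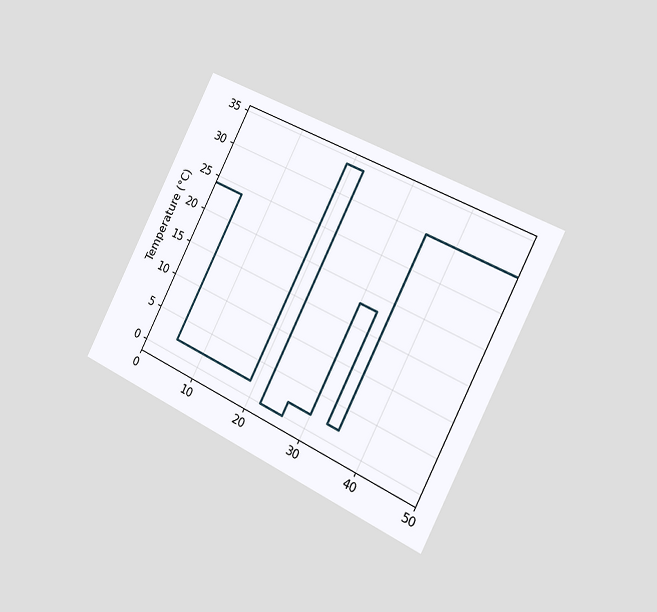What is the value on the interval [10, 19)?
The chart is tilted about 26° clockwise and viewed slightly from the right. On [10, 19) the step sits at 2°C.

2°C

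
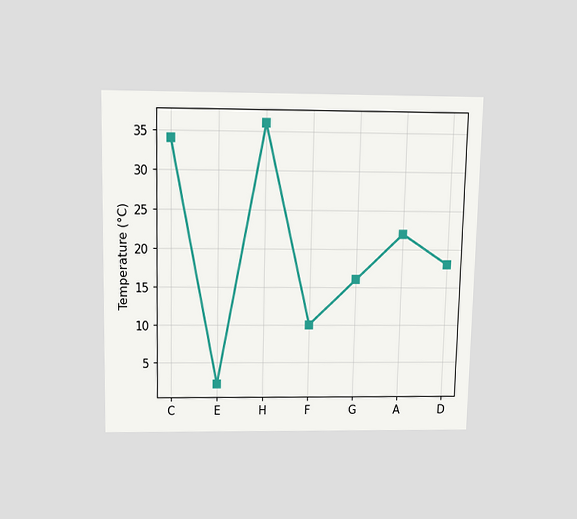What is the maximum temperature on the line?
36°C

The chart is viewed slightly from above. The highest point is at H, and reading across to the y-axis gives 36°C.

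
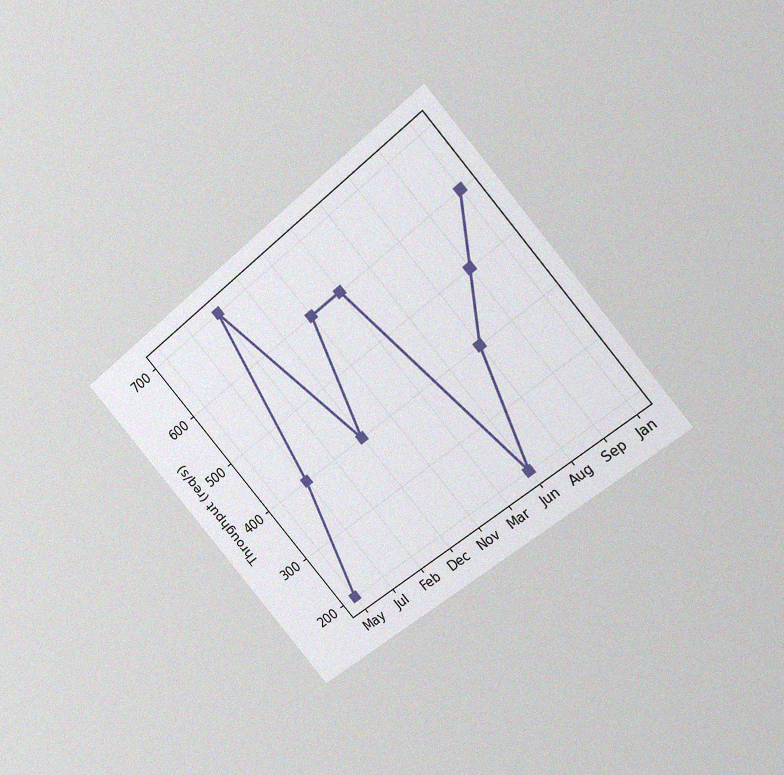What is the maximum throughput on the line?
700req/s

The chart is tilted about 40° counter-clockwise and viewed at a slight angle, with some photo noise. The highest point is at Feb, and reading across to the y-axis gives 700req/s.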